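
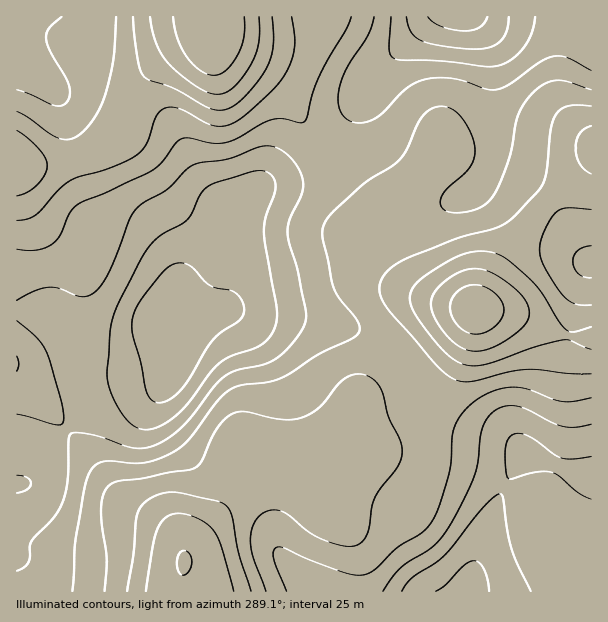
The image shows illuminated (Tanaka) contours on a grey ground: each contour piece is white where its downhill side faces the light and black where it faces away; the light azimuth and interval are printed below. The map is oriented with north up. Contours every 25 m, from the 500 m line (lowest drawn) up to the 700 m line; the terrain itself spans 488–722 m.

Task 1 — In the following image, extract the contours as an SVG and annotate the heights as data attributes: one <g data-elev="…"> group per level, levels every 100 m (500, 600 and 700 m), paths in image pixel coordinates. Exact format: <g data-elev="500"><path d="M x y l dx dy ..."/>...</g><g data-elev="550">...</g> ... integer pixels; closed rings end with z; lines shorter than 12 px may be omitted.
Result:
<g data-elev="500"><path d="M487 17l-3 6-4 4-7 3-8 1-12-1-12-4-7-3-6-6"/></g><g data-elev="600"><path d="M287 591l-13-31-1-8 3-5 8 1 24 11 34 13 11 3 9 0 12-5 22-22 23-13 7-6 11-17 11-33 3-17 1-27 3-10 10-15 15-12 17-8 16-3 15 2 33 12 12 0 18-3"/><path d="M17 371l2-8-2-7"/><path d="M591 278l-7-1-6-4-4-6-1-6 1-6 4-4 6-4 7-1"/><path d="M17 249l19 1 15-5 9-9 9-21 7-9 76-35 9-8 15-20 6-4 7-1 21 5 12 0 14-4 25-15 11-4 10-1 17 4 5-1 3-5 5-21 6-18 28-48 5-13"/><path d="M591 90l-22-8-12-2-12 4-11 8-9 10-7 12-8 42-15 36-5 8-7 6-18 6-10 1-8-2-5-4-2-6 5-10 20-18 8-11 2-13-4-15-10-17-11-9-6-2-7 1-6 2-6 5-6 8-12 27-7 10-8 7-21 13-11 8-28 26-9 14 0 12 10 48 6 11 19 23 2 6-2 6-7 6-34 16-36 23-14 4-27 3-10 5-14 12-28 39-8 6-10 7-14 6-12 3-12 0-25-2-6 1-6 4-7 10-5 18-8 49-3 48"/><path d="M62 17l-13 12-2 4-1 6 4 12 19 33 1 9-2 8-5 4-7 1-39-16"/></g><g data-elev="700"><path d="M181 575l4 0 3-2 4-9-2-9-5-4-5 1-3 8 1 9z"/><path d="M470 333l9 1 10-4 10-7 4-9 0-9-4-8-9-7-10-5-9 0-9 3-7 6-5 9 1 9 4 9 6 8z"/><path d="M173 17l4 21 9 18 14 14 7 4 6 1 6-1 6-3 13-17 6-16 0-21"/></g>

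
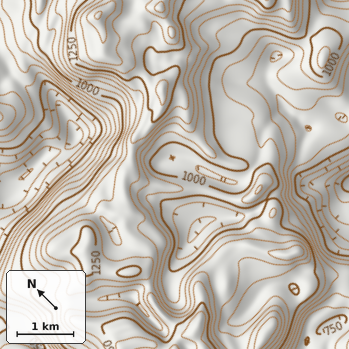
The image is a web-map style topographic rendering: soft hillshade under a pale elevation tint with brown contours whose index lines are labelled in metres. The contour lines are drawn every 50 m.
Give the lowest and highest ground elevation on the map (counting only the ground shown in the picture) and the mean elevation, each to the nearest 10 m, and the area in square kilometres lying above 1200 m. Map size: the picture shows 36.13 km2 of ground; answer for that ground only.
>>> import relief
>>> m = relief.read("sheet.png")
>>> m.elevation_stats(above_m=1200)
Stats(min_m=460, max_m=1460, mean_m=1010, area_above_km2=6.2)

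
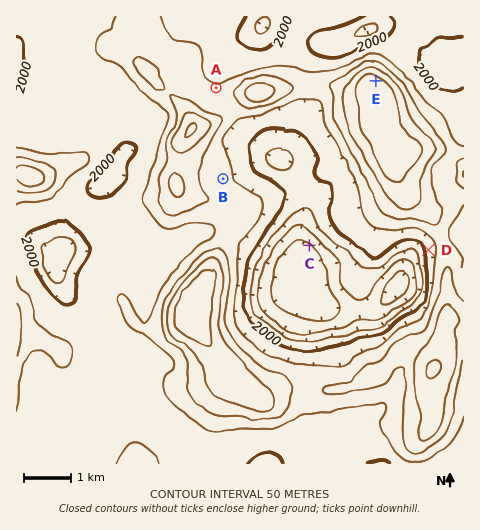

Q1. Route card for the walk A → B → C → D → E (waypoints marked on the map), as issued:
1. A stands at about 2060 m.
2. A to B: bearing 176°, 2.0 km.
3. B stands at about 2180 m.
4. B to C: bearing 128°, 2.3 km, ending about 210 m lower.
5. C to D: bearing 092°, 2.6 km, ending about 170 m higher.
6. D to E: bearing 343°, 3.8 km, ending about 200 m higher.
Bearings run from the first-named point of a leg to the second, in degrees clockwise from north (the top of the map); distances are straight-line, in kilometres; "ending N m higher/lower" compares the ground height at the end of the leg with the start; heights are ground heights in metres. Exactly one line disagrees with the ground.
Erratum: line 3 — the height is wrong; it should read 2060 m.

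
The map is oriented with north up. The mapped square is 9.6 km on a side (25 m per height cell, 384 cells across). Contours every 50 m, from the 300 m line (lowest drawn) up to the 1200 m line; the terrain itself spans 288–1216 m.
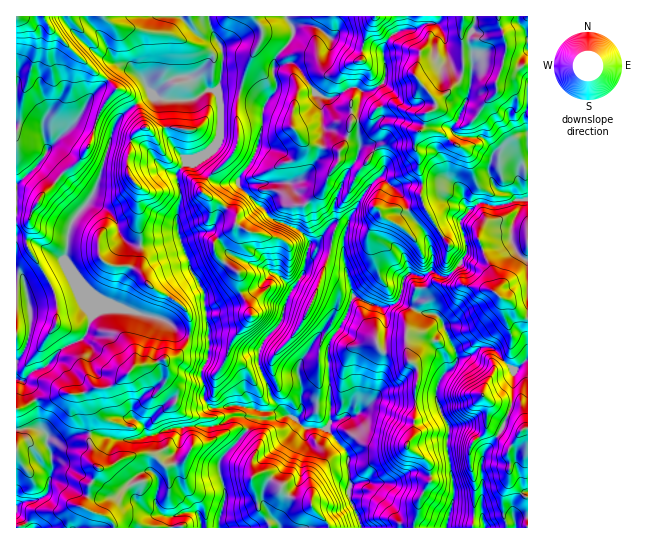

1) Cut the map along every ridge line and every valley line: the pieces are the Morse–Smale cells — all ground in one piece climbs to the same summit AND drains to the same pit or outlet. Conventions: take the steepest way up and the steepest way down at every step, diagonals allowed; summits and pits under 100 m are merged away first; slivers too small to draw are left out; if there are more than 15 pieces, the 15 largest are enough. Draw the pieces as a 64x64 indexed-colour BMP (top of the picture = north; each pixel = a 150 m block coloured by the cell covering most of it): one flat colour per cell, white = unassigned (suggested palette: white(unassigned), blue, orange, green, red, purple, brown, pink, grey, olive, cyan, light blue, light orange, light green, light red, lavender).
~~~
<image width="64" height="64" href="data:image/bmp;base64,Qk12CAAAAAAAAHYAAAAoAAAAQAAAAEAAAAABAAQAAAAAAAAIAAATCwAAEwsAABAAAAAAAAAA////ALR3HwAOf/8ALKAsACgn1gC9Z5QAS1aMAMJ34wB/f38AIr28AM++FwDox64AeLv/AIrfmACWmP8A1bDFALu7u7u7u3d3d3d3d3iIiIiIiIiIiImZmZnMzAAAD/8Au7u7u7u3d3d3d3d3d4iIiIiIiIiIiZmZmczMAAD//wC7u7u7t3d3d3d3d3d3iIiIiIiIiIiZmZmZzMzu4P//ALu7u7u3d3d3d3d3d3eIiIiIiIiIiJmZmZnMzM7g///wu7u7u7d3d3d3d3d3d4iIiIiIiIiImZmZmZzMzuD///+7u7u7t3d3d3d3d3d3iIiIiIiIiIiZmZmZnMzO4P///7u7u7u7d3d3d3d3d3eIiIiIiIiIiJmZmZmZzO7g////u7u7u7t3d3d3d3d3eIiIiIiIiIiImZmZmZnM7uD///+7u7u7u3d3d3d3d3d3iIiIiIiIiIiZmZmZnMzu4P///7u7u7u3d3d3d3d3d3eIiIiIiIiIiZmZmZnMzO7gD///u7u7u7d3d3d3d3d3d3iIiIiIiIiZmZmZnMzM7uAP//+7uwALt3Zmd3d3d3d3d4iIiIiIiJmZmZmZzMzu7gD//7uwAAAGZmZ3ZmZnd3d3eIiIiBEZmZmZmZnMzO7u4A//u7AAAAZmZmZmZmZmZnd3iIiBERGZmZmZmczM7u7gD/+7sAAABmZmZmZmZmZmZmeDMREREREZmZmZzM7u7uAA/92wAAAGZmZmZmZmZjMzMzMxERERERGZmZnMzu7u4AD/3WZgAAZmZmZmZmZjMzMzMxERERERERmZmczO7u4AAP/dZmZmZmZmZmZmZmMzMzMzERERERERGZmZzM7u7uAA/9ZmZmZmZmZmZmZmYzMzMzERERERERERmZnMzu7u4AD/3WZmZmZmZmZmZmZjMzMzMRERERERERGZmczM7u7uAP/d3WZmZmZmZmZmZmYzMzMREREREREREZmZzMzO7u7qr93d1mZmZmZmZmZmZjMzMxERERERERERmZzMzMDu7gCq3d3dZmZmZmZmZmZmMzMzMRERERERERGZnMzMwADgAKrd3d3dZmZmZmZmZmYzMzMxEREREREREZmczMwAAAAAqt3d3d3WZmZmZmZVVTMzMzMRERERERERmZmZnAAAAACq3d3d3dZmZmZmZVVVMzMzMzERERERERGZmZmaqqoACqrd3d3d1mZmZlVVVVUzMzMzMREREREREZmZmZqqqqAKqt3d3d3VVVVVVVVVVTMzMzMzERERERERmZmqqqqqqgqq3d3d3VVVVVVVVVVTMzMzMzMREREREREREaqqqqqqqqrSLd3dVVVVVVVVVVMzMzMzMxERERERERERGqqqqqqqqtIiLdVVVVVVVVVVUzMzMzMzMREREREREREaqqqqqqqqIiIiJVVVVVVVVVUzMzMzMzMzERERERERERqhqqqqqqoiIiIlVVVVVVVVVTMzMzMzMzMREREREREREREaqqqqqiIiIlVVVVVVVVVVMzMzMzMzMxERERERERERERGqqqqqIiIiVVVVVVVVVVMzMzMzMzMzEREREREREREREaqqqqoiIiJVVVVVVVVVUzMzMzMzMzMxERERERERERERqqqqqiIiIiVVVVVVVVUzMzMzMzMzMxERERERERERERGqqqqqIiIiJVVVVVVVVTMzMzMzMzMxEREREREREREREaqqqqoiIiIlVVVVVVVVMzMzMzMzERERERERERERERERqqqqqiIiIiJVVVVVVVUzMzMzMzERERERERERERERERGqqqqqIiIiIiVVVVVVVTMzMzMzEREREREREREREREREUSkSqoiIiIiJVVVVVVVMzMzMzERERERERERERERERERRERERCIiIiIiVVVVVVUzMzMzERERERERERERERERERREREREIiIiIiJVVVVVVTMzMzMRERERERERERFEREREREREREQiIiIiIiVVVVVVMzMzMxEREREREREREURERERERERERCIiIiIiJVVVVVVTMzMzMRERERERERERREREREREREREIiIiIiIlVVVVVVVTMzMzERERERERERREREREREREREQiIiIiIiJVVVVVVVVTMzMRERERERERRERERERERERERCIiIiIiIlVVVVVVVVMzMxERERERERREREREREREREREIiIiIiIiVVVVVVVVUzMzMREREREREUREREREREREREQiIiIiIiJVVVVVVVVTMzMxERERERERFERERERERERERCIiIiIiIiVVVVVVVVUzMzERERERERERREREREREREREIiIiIiIiIlVVVVVVVTMzMRERERERERFEREREREREREQiIiIiIiIiIlVQAFVTMzMxERERERERFERERERERERERCIiIiIiIiIiIAAAAlMzMzMREREREREUREREREREREREIiIiIiIiIiIiIAAiIzMzMxERERERERFEREREREREREQiIiIiIiIiIiIiIiIiMzMzEREREREREURERERERERERCIiIiIiIiIiIiIiIiIzMzMRERERERERREREREREREREIiIiIiIiIiIiIiIiIjMzMxERERERERFEREREREREREQiIiIiIiIiIiIiIiIiMzMzMREREREREURERERERERERCIiIiIiIiIiIiIiIiMzMzMzERERERERREREREREREREIiIiIiIiIiIiIiIiIzMzMzMxEREREREUREREREREREQiIiIiIiIiIiIiIiIzMzMzMzEREREREREURERERERERCIiIiIiIiIiIiIiIjMzMzMzERERERERERRERERERERE"/>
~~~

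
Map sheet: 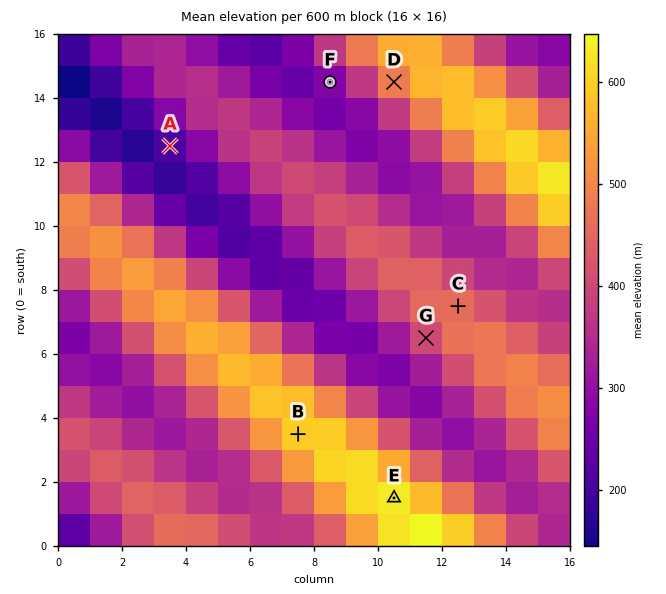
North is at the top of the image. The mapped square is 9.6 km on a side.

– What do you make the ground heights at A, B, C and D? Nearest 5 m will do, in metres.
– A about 205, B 600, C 465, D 490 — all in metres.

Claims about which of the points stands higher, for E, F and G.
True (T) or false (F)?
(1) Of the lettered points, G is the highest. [F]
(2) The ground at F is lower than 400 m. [T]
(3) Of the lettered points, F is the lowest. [T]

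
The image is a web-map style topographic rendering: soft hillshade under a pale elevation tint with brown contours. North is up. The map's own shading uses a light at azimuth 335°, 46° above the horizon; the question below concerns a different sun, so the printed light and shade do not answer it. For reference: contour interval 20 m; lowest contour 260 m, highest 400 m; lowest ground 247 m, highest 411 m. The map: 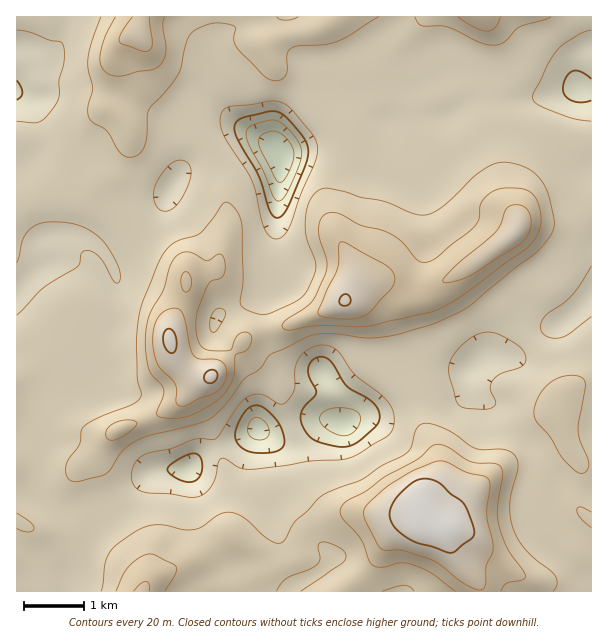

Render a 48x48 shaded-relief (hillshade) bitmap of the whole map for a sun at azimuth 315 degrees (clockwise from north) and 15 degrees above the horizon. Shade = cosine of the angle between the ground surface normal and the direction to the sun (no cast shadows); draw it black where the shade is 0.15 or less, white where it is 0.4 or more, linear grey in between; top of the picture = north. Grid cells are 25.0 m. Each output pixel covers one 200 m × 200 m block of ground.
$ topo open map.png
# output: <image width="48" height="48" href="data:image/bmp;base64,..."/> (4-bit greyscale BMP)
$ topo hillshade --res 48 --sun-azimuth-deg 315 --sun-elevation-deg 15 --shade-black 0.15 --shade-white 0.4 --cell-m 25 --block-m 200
<image width="48" height="48" href="data:image/bmp;base64,Qk32BAAAAAAAAHYAAAAoAAAAMAAAADAAAAABAAQAAAAAAIAEAAATCwAAEwsAABAAAAAAAAAAAAAAABEREQAiIiIAMzMzAERERABVVVUAZmZmAHd3dwCIiIgAmZmZAKqqqgC7u7sAzMzMAN3d3QDu7u4A////AGZmZ4qqhTRWZ3ZlZomYZERWZWZkNFVVZmZmZ4mql1RFZndmZmiZdURFZmVURWZmZmZmZ4mamHdlVmZnZmZ4l0M0VVVUVmd3ZmZmZnmZmHiHZmZnd2ZniGRERVRERWd3ZmZmZniZmHiIh2Z3d2ZmeHZVVVVDRWd3dmZmZmeImYiJmHZ3iHd3eId2ZmVDRWd3d2d3ZmZ3iIiJmYd3iIiImYh3Z3ZDNWd3d3d2ZmZniIiZmId3eImqu6mHZnZCJWd3d2Z3ZVVmeImqmHd3d4mavdyod3djJGd3dmZ3dlVEZ3iamIiIiIiJrN3bmHiGM2d3ZmZ4h2RDNER5mImZmYiZmrzduYipZWd2ZmZ4iHUyMzI2h3mqmZmrupq8uYiZh2d3ZnZ3iIYxIzIkVVeqh4ibzKmaqYeIh3d2Zmd3iJp0MzIjMiWJdmeJvLqZmId4h3d2ZWZ3eJu5dkIREQJXZEVWiqmIh3d4iId2VWZ3d4mqqoUgAAFFQzNFZ4h3dmd3iIh2VWZ3d3eIiahSAAJFVEVVVmd3Zmd3eIiHZWZnd3d4h3h2IANFVFZ3ZmZ2ZmeIiImYdnZmZmd4mGZ5cxNFQzZ3dmZmZVaIiIiIh3d3Zmd5qnVpp0NEMiRndmZmZUVnd4iId3d3dmd5u4RGqnREMhJFVVVWZURWZ3eIh3d3dmZ5zJU0ipdmQhEjMzNEVVRVZmZ4mId3dmZ5zaYzaJiJl0IREjMiI0RVZmZniYh3dmZ5vLcyRneKu7hTIjRDISNFZmZVZ4iHd2Z4q7hCNVZ4m92XVEVmUxEkVmZVVniIh3d4m7hTREVnec3IZVVndkIBRWZlVWeIh3d4irp1VEVmd6zJdmZomXUQE1ZmVVZ3d3d3ibuHdUVnd4qpd3dnmqhiACRmZVZ3d3d3eKuohkVniImYd3dniaqXMAJGZVVnd3d3d5qpl1VomZmHeHd3eJqqhAA1ZVVWZmZ3d4iJl1VYqqqYiId4iIiapzE1ZmVWZmZmZ4iIh2RIzKqYiId4mZiJmWNFZmZmZmZmZnmIh2Q33bmIiId3iZmZmXVGZ3d3d2ZmVWiYh2Q238mHd3d3eJmamYZWZ3d3d3dmVEeId2Q1z9l3d3d3d4mZmIdmZnd3d3dlVUV3d2VGrtl3d3d3d3iIiHdmZmZ3d3d1RVVndlRGjMl3Znd3d3eIh3dmZmZ3d3d2RWZmZUM1eZh3Znd3d3d3d3d2Znd3d2d2VWZmVDIkZ3d3Zmd3d3d3d3d3d4iIiHZ2VWZmVCESV3d3ZmZ2Z3d3d3d4iJmZiId2VFZmVEMjVnd3ZmZmZmd3d3d3iYiIiIdmVEVmZVVEVmZmZmZmdmZ3ZmVWd3d4iIZVVERWZmZlVmZmZmZmZ3ZmZlREVmd4iZdVRDRWZmZlVWZmZmZmZmZmZmVEVnd3iahVQzRWZ3dlRVZmZmZmZmZmZmVEVmZnibp2UzRWZ3d2VVRFZnZlZmZURWVURVZmebyoVEVWZ3iHd2VDRWdmVVVDNFVURFVWeKy5ZEVmZneIiIdURFZ2VVUyNERFVA=="/>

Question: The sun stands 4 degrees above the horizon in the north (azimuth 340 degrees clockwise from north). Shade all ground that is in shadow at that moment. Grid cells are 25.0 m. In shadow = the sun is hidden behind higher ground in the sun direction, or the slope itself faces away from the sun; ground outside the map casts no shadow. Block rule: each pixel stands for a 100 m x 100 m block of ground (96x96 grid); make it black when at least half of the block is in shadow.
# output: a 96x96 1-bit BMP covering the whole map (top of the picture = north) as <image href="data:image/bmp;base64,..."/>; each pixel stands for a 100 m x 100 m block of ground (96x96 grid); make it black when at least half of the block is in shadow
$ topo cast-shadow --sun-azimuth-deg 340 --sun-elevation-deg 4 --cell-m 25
<image width="96" height="96" href="data:image/bmp;base64,Qk2+BAAAAAAAAD4AAAAoAAAAYAAAAGAAAAABAAEAAAAAAIAEAAATCwAAEwsAAAIAAAAAAAAA////AAAAAAAAAAAAAAAAAAAAAAAAAAAAAAAAAAgAAAAAAAAAAAAAAfwAAAAAAAAAAAAAA/4AAAAAAAAAAAAAA/wAAAAAAAAAAAAAB/wAAAAAAAAAAAAAA/wAAAAAAAAAAAAAA/AAAAAAAAAAAAAAAAAAAAAAAAAAAAAAAAAAAAAAAAAAAAAAAAAAAAAAAAAAAAAAAAAAAAAAAAAAAAAAAAAAAAAAAAAAAAAAAAAAAAAAAAAAAAAAAAAAAAAAAAAAAAAAAAAAAAAAAAAAAAAAAAAAAAAAAAAAAAAAAAAAAAAAAAAAAAAAAAAAAAAAAAAAAAAAAAAAAAAAAB8+AAAAAAAAAAAAAD//AAAAAAAAAAAAAH//gAAAAAAAAAAAAP//ngAAAAAAAAAAAP///wAAAAAAAAAAAP///wAAAAAAAAAAAD///4AAAAAAAAAAAAf//8AAAAAAAAAAAAD//8AAAAAAAAAAAAA//8AAAAAAAAAAAAAf/8A8AAAAAAAAAAAH/8B4AAAAAAAAAAAD/4AAAAAAAAAAAAAB/wAAAAAAAAAAAAAA/AAAAAAAAAAAAAAAPAB8AAAAAAAAAAAACAD+AAAAAAAAAAAAAAH/AAAAAAAAAAAAAAH/8AAAAAAAAAAAAAP/+AAAAAAAAAAAAAf//AAAAAAAAAAAAAf//gAAAAAAAAAAAAf///8AAAAAAAAAAAP////AAAAAAAAAAAH////wAAAAAAAAAAA////8AAAAAAAAAAAH8P//AAAAAAAAAAAAAA//gAAAAAAAAAAAAAP/4AAAAAAAAAAAAAD/+AAAAAAAAAAAAAB//gAAAAAAAAAAAAA//gAAAAAAAAAAAAAf/wAAAAAAAAAAAAAH/wAAAAAAAAAAAAAD/wAAAAAAAAAAAAAB/4AAAAAAAAAAAAAA/4AAAAAAAAAAAAAAP4AAAAAAAAAAAAAAHwAAAAAAAAAAAAAADwAAAAAAAAAAAAAAAwAAAAAAAAAAAAAAAAAAAAAAAAAAAAAAAAAAAAAAAAAAAAAAAAAAAAAAAAAAAAAAAAAAAAAAAAAAAAAAAAAAAAAAAAAAAAAAAAAAAAAAAAAAAAAAAAAAAAAAAAAAAAAAAAAAAAAAAAAAAAAAAAAAAAAAAAAAAAAAAAAAAAAAAAAAAAAAAAAAAAAAADgAAAAAAAAAAAAAAHwAAAAAAAAAAAAAAfwAAAAAAAAAAAAAAfwAAAAAAAAAAAAAA/wAAAAAAAAAAAAAB/wAAAAAAAAAAAAAD/gAAAAAAAAAAAAAD/gAAAAAAAAAAAAAD/gAAAAAAAAAAAAAAfAAAAAAAAAAAAAAAAAAAAAAAAAAAAAAAAAAAAAAAAAAAAAAAAAAAAAAAAAAAAAAAAAAAAAAAAAAAAAAAAAAAAAAAAAAAAAAAAAAAAAAAAAAAAAAAAAAAAAAAAAAAAAAAAAAAAAAAAAAAAAAAAAAAAADgAAAAAAAAAAAAAAHgAAAAAAAAAAAAAAPgAAAAAAAAAAAAAAfAAAAAAAAAAAAAAAfAAAAAAAAAAAAAAAAAAA="/>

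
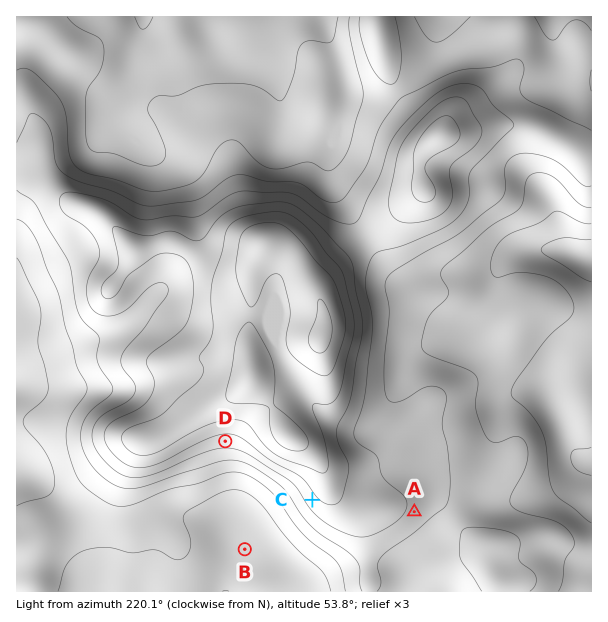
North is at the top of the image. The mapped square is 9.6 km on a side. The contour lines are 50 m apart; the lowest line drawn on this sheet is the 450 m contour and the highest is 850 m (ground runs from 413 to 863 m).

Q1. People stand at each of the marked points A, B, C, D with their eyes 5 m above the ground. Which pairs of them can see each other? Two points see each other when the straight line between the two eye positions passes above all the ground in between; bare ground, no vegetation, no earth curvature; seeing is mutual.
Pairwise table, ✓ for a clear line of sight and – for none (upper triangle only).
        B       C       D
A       –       –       –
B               ✓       ✓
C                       ✓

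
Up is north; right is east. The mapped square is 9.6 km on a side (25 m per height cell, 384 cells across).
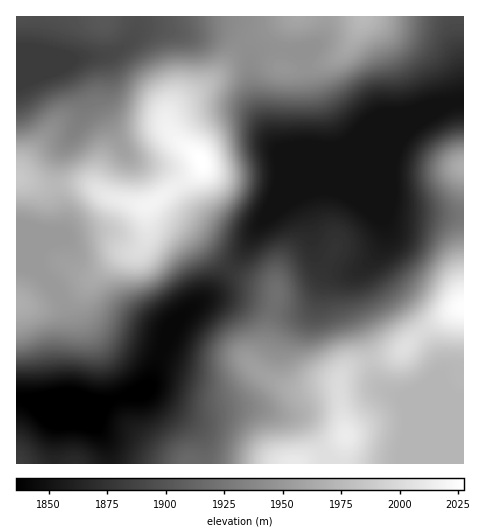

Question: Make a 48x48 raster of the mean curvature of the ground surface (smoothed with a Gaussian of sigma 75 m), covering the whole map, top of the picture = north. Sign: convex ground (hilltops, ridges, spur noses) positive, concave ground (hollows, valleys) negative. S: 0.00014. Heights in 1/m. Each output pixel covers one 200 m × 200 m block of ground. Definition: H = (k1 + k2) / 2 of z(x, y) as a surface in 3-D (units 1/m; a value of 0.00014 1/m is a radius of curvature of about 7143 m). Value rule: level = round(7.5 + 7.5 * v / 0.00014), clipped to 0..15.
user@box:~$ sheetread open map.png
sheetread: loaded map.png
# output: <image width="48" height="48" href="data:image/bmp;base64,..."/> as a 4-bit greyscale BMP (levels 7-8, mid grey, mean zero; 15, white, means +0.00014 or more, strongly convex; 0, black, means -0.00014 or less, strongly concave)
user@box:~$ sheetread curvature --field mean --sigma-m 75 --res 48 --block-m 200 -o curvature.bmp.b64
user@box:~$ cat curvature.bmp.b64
<image width="48" height="48" href="data:image/bmp;base64,Qk32BAAAAAAAAHYAAAAoAAAAMAAAADAAAAABAAQAAAAAAIAEAAATCwAAEwsAABAAAAAAAAAAAAAAABEREQAiIiIAMzMzAERERABVVVUAZmZmAHd3dwCIiIgAmZmZAKqqqgC7u7sAzMzMAN3d3QDu7u4A////ANyprf64eKqrztplaL7+7cp2aIZVV3d3d9uHi9t1VoiazclUV77/7duHm7hlVnd3d9plaJdDRnd4qqdUVpzcqamZztp2Vnd3d8lBEzIjeZh3iHZVVniGQ0V63tqXZXd3d7cTZmdknKhndmdmZWZCEhE53KmYdnd3d4RHd3d0ioVWZ3iHZlQyRUI4y4eIdnd3d1V3d3d1RUIkV4qodlRFiXRZymVmZnd3dyIiNDIjM1UiRoqpdmZ5qod62mRFVWd3dzNDEANmVDQyRniId4m7qZms22M0VVV3eVZ2UzaZh2Q0VmZ4ir3Kh5vN7IVGeGVGeYiHZVi8qGVVVVeave2nVovN/rdovJZEVrl3eJrNuGVVVFi87/uGZ3it/9qb78dDRep2ibzduGVVQ1i9/+qIiGVq7sqs/+lUVeuHirzMuGREU0aL3sqpmFI2iYms7+pmeMuZmru8qFMzVERoqpmpdTESM0aKzuypq7u6qqq7l0ISNDM1d2iZZTIjMzRWeszd3by6iJqpdkIQEiIiRFeal1RWdmVUNXrf/suXZ4qoZVQhABEBI1es23VXh2ZlMzau/rl1Vpu5Znh0EAABNXi+/GRGZERmZDR8/pdVZ5qpeL7qUhEkaJrP+1NGUyNFd2aM/1VniIiJrP/+hDRGeHnP+kNnZUMzVned/nd4mWRq3///lmd2ZUau6UR5h2VDNER87nd4mFNr7d/+p4mXQhON2VR5qYdUIRJq3Xd3ZUSLuIvtuau4UgFZuWV5qphlMQJpu3d3ZDWIZGrMuqvJUQA2iYd5u6hlQyRomWVEQzRlM3q6mqqpUAATaJiKu5ZVVEVniDRoYyNnVpy5h3eJcgAUR4iaqWRWRVVneFeagya9zN3cl1V6txAGVGeIhkZ3REVWeJmqdGz//+3e2nec/WEDdlVmVXd3M0VnisupeL/+y5it7Lzf/7QBd3dmd3d3MkeZvNypmt/6dUNYma7//+YhZ3d3d3d3M2re/8uXZ63JUQAkVY3//7UhZ4eId3d3M2v//9uEIlnKUAA1Zp7/+1ERZ3d3d3d3Qmrv/9yUECe7UAN5q9//5gABZ3d3d3d3YUi+/6u4QRWqUTnN3M3/1QABMzM0Vnd3cyVp30jMlCSJU339ypm9tgACRDNWZFd3diEjahW+2ERnVI79uXeJhSATVUVodTR3d2IBNhSd63ZmQ33+yod2UyE1d2eZdUI1VndSNSN73KmGMm3+25mGQiNXiImpdkMjRDNVRCNXmqu4Mn3+3Lu5ZEV5qqqphkIkZ2REVVMkVnvJQ43u7czut1erzLu6l0IleHZmZXdSEUinRIvM7svv2Gi97czNynRXiYeIdXd3YyRUI1eKzJityFery5m9/7iJmHeJdXd3djMzIjRWd1NZqGaIh2aK7+qJqXeJdWZVRFVVQyI0QhAmmHd2ZWVGrdmJu4d3ZVVXiImahUREMRE2iIh3d2VDasqb24dmZ5mZmZqrqGZmVERoiIh4mqhlady82odmeLqpmYmamHd4h3eJmHd4rMuXad3dyod2iQ=="/>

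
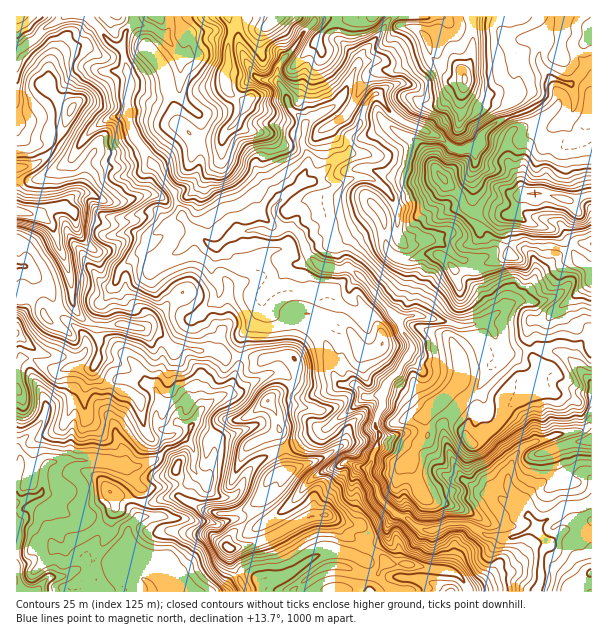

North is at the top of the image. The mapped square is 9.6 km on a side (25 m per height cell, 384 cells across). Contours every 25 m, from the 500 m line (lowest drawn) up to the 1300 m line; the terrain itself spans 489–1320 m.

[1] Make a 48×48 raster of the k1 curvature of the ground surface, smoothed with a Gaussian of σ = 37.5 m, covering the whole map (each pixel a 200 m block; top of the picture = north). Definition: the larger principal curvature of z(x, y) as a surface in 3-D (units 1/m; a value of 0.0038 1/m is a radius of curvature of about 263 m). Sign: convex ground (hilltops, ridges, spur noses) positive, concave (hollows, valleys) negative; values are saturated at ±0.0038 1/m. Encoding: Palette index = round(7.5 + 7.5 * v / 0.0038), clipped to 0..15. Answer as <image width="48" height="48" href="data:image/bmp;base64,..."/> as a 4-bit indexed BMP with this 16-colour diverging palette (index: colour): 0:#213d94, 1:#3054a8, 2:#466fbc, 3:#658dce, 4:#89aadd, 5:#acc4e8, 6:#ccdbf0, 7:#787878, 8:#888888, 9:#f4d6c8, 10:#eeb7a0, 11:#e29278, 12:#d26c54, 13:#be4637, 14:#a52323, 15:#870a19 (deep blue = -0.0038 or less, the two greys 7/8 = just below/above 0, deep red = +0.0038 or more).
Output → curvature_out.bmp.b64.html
<image width="48" height="48" href="data:image/bmp;base64,Qk32BAAAAAAAAHYAAAAoAAAAMAAAADAAAAABAAQAAAAAAIAEAAATCwAAEwsAABAAAAAAAAAAlD0hAKhUMAC8b0YAzo1lAN2qiQDoxKwA8NvMAHh4eACIiIgAyNb0AKC37gB4kuIAVGzSADdGvgAjI6UAGQqHAJqrupqYmJh4aeuJvYiZmLzLun/KmHiLqL+JiKh4iIeJm9d4iNuJu7eJvPx6mqiJipvJmJd4iHh4voeIiIrLht7/3LpoyKiombuZh4l4iGd2r/2piHd4mtq5eru5qpl4mIuYmoqYq7ze/orup3eKm7+3eOqJd5mJiJqIh5mYqrqamul57pi7vZ+oiJqtupi6iKqYh2q5eHiO/9uYee/quqiNu8/oiImIqpmZiKqr7937l467iLmn2I29zdl3iXmXiMqJh425Z5yHjonayLup6p+smst3mImpqauJiMuIrM2YfNjLyoys6c2bmIqIiJiJmIuImph3iJ+MiPibz/x7mLyqi52JeLiIh4mIiHiYqb3Mh+qIqK/76Lu6m43JeN/ZiJupm4yYr7mch77JyHa/7pmruI7dh4eu/6i9rLl42ZyKqJmc2XeOuL2ZucyM2ZmYeLp6y6h46Lio3/58p4ua+87LqJqHu6uZm9p3u4eI6KinmGvtm938r4qYyoipiqqrzdl5mom8uZmIl3fOqYd9q4qZjKiJmJmqudebeLqIh6iIqZmarKiJj4rKd7mImZiJuNnMzOeaiaqmfJuofZeKu6nLh6qHeYmaituXl9uXe5ubrLvMvpiIqqp5p6mId5qIi7iXurlnjMvcqomau5iIudzHqLiIiKiIi4mb+LqK2rd4m3d3iYeKp+mMzcqoeMiXmXrbj/7/zIZnq7h3eImaiejdmZiImbuol7u53Veou7eImZh4iamJjai4icqYebnLiNmY+HmLp7qaiod4iIiYyouod8yId4mKyZiH+aiMdoq5ipiIiIq6yJmYiOt5d5i5jJh4+ZyMZ4ipioiIibmceImYiOvKhdeqjJd796uJh4iYiIiIioiomJ3srbib7+maupePqf7YiIiJeZiaq5u6mdx6y6uYrIl5qHaPn3ariJiImImZuamJiMiIeJnJqHibd3n8vou7qImJiYmLiZh4iMm5uWmpue/Zuv/K7XiImaeZiIi5yYiImcibnLyazZiI7Km928//yvy7h4eom4iJnLiIqZqYipq+25d3v8iZzajMmJeIiamKy4iZm9qK293bnKeHipiJe5yru5l4mImpmbqqvbebiqeWie+oeZm7h3rJzKiYiImbzJh57dx6qriniIjqibqpiIm4rJeJq4qIh3d623uKuaaHeHiNmMuHiZiprImcudmpuYi+m9qJyIiJeHiax56nmqq4n73ciK24m67Ief16vqiImIh46IiYqZqGeembyYnOiemZmc3JiryYiZh53Ly4qZmIeay6fJiMyrq+3LuL3Zi6iqmbrbmImLipnM38e6mX933qip2ZmLubipu6mIqneMiarJqYqqmYvZl4e66niJmZipm6h3iXiriHrbj6/KqYjM25qq2XeJiKmZm6ma25rJd2b5n8j5upeXiIuKq4iJipmJiqmsiKyoqJj4nIufupidh5qInXiImKiambyqm5uYt4jZrauL+Jup2dqInXeHeJiauomoq5mqmbrYitzarKrqzrmYnHiZmJiA=="/>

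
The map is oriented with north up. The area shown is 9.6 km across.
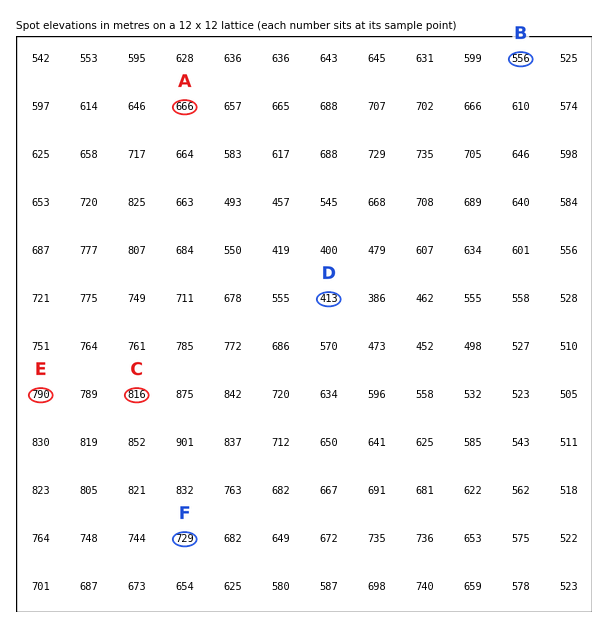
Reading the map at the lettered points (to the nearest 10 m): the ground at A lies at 670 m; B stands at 560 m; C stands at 820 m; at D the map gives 410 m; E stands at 790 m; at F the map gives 730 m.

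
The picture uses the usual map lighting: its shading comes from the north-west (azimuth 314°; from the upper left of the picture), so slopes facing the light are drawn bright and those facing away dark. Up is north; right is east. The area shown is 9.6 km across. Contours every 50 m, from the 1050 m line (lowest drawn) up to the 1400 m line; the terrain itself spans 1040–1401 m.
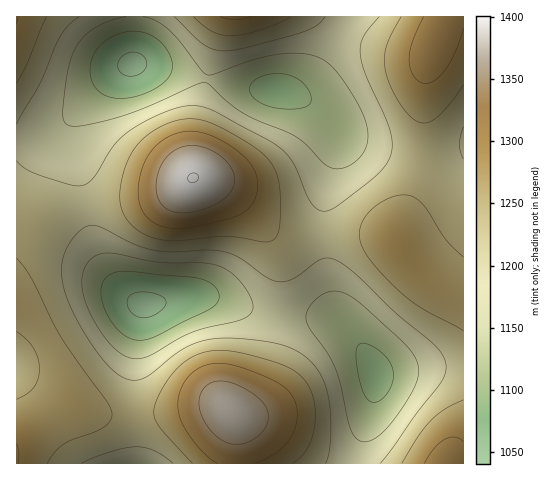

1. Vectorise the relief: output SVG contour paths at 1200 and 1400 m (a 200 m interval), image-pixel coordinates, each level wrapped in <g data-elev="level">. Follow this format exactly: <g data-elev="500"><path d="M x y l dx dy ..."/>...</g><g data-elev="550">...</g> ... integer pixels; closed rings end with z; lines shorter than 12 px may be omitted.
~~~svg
<g data-elev="1200"><path d="M81 463l31-12 25-4 17 4 19 12"/><path d="M326 463l4-14 1-21-1-22-4-18-5-13-8-11-11-10-11-6-14-4-21-4-24-2-18 1-15 3-14 6-34 26-11 5-7 1-7-1-14-9-14-16-15-24-12-22-7-20-3-15 2-14 5-13 8-12 9-7 10-2 9 4 30 15 19 6 16 2 39-2 16 2 14 5 27 19 13 6 7 0 8-3 23-17 7-4 11 1 13 8 50 47 37 30 8 10 4 9 0 9-5 11-24 30-37 50"/><path d="M463 159l-3-14 3-18"/><path d="M17 124l24-42 19-46 9-11 10-8"/><path d="M174 17l29 27 11 5 10 2 21-3 57-16 14-6 9-9"/><path d="M379 17l-15 19-3 9-1 9 6 21 23 54 3 12-1 12-5 12-9 10-35 27-13 8-9 1-8-7-6-10-12-30-14-16-12-8-51-27-18-7-13 0-15 4-21 9-19 11-18 16-21 33-9 6-13 0-32-10-13-7-8-7"/></g><g data-elev="1400"><path d="M190 182l4 1 3-3 2-2-2-4-4-1-4 2-1 4z"/></g>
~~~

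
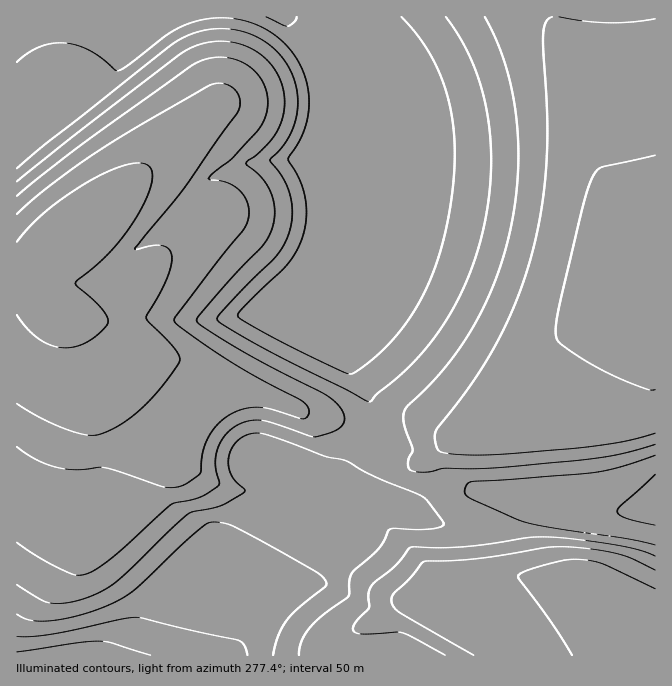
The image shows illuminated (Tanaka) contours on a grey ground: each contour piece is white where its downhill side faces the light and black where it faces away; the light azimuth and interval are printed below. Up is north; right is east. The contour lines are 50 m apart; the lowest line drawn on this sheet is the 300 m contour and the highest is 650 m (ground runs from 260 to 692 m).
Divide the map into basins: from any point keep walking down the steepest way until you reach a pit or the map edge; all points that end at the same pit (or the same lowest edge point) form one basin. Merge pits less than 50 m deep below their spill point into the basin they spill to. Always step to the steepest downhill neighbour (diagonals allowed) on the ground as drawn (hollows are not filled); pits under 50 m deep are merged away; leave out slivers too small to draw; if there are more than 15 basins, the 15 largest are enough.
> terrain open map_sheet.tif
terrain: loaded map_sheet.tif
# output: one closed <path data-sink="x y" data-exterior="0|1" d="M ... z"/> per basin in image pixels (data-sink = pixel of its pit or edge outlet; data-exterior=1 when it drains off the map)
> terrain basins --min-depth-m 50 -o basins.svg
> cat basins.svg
<path data-sink="275 17" data-exterior="1" d="M555 16l-538 0-1 254 8 1 10-3 14-10-5 10 0 15 5 8 86 50 98 48 33 7 20 7 19 10 8 0 30 8 55 27 21 13 6 0 18-15 6-3 19-4 27-16 44-45 43-56 26-28 18-13 31-13 0-16-7-4-18-18-15-28-8-27-12-57-17-46-21-44z"/><path data-sink="77 655" data-exterior="1" d="M48 258l-14 10-18 4 1 384 639-1 0-47-59-32-18-7-55 9-20 0-3-3-7-43-3-8-9-8-22-10-11-14-8-24 2-15 4-9-10 5-13 12-6 0-21-13-55-27-30-8-8 0-19-10-27-9-16-1-28-12-80-40-86-50-5-8 0-15z"/><path data-sink="655 505" data-exterior="1" d="M655 269l-13 4-17 8-18 13-26 28-43 56-31 33-30 23-10 5-15 4-8 5-3 20 8 24 11 14 22 10 9 8 3 8 5 38 5 8 20 0 55-9 11 4 42 23 24 11z"/>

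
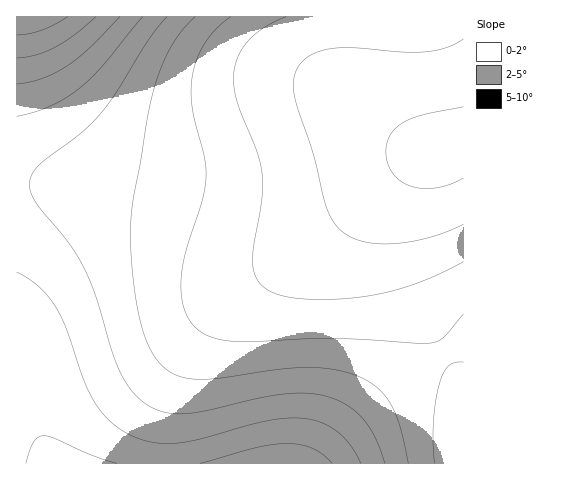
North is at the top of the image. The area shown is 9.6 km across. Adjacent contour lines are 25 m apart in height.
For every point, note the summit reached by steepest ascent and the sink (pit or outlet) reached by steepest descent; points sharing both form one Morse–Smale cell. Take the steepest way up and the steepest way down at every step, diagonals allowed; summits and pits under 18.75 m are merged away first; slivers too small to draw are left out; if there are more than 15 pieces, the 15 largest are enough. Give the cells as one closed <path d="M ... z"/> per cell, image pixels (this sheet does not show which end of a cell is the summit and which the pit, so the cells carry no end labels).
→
<path d="M433 154l-19 6-12 6-67 50-16 8-28 7-19 0-21-4-77-24-40-10-54-7-63-2-1 279 300 1 35-39 24-23 36-29 33-20-31-70-7-25-4-23 1-27 6-22 9-19z"/><path d="M463 16l-446 0-1 167 64 3 54 7 40 10 77 24 21 4 19 0 28-7 16-8 67-50 12-6 19-6-15 13-9 19-6 22-1 27 4 23 7 25 11 29 22 40 18-10z"/><path d="M445 352l-34 21-36 29-24 23-34 38 146 1 1-76z"/><path d="M463 343l-18 10 18 34z"/>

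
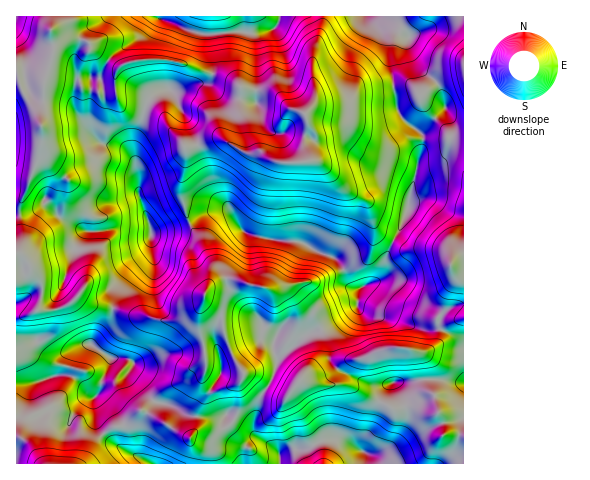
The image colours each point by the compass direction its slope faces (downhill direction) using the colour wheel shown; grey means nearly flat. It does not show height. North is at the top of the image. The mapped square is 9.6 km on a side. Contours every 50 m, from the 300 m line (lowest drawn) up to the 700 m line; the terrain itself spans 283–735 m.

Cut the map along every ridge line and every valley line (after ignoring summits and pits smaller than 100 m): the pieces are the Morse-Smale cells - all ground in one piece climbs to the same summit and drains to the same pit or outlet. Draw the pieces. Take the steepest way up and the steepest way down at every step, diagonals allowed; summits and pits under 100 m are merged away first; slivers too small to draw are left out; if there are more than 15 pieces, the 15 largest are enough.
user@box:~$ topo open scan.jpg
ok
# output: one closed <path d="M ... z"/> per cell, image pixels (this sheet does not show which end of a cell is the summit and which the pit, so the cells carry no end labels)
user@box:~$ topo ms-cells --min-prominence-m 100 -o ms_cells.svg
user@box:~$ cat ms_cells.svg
<path d="M52 31l1 22-9 29 0 16-4 23-3-11-12-14-7-19-2-1 1 241 12-2 7-5 19 0 7-2 11-6 5-7 12 9 23 4 7-23 7-10 24-22 0-19 39-11-9-31 0-11 5-26 0-8 7 0 20-9 8 0 24 14 15 0 7 6 10 4 11 1 18-3-2-10 0-12 4-8-2-13-2-4-14-5-14-15-5-2-25-1-22-13-53-17-25-1-29 7-21-15-6-1-2-8-11-4-16 0z"/><path d="M376 16l-53 1-1 11-10 31 3 42-10 12 3 7 0 10-4 8 2 23-18 2-11-1-10-4-7-6-15 0-24-14-8 0-20 9-8 0 1 8-5 26 0 11 8 30 17-9 19-3 8 6 8 13 8 5 24 6 28 2 15 10 18 6 10 12 3 14 8 5 21-7 8-5 2-5 0-15 22-47 1-13 14-54-2-10 24-24 0-4-8-22-23-22-6-14 1-9-10-10z"/><path d="M189 224l-38 10 0 19-24 22-7 10-7 23 23 8 10 0 14 4 14 0 9-3 19-12-3 7 0 16 5 16 1 17-11 6-9 13-20 9-10 11 4 3 10 1 18 11 9 1 2-9 7-12-3-9 0-7 2 7 5 6 7 0 20-7 5-4 3-7 11 1 12 11 6-8 4-20 24-20 19-8 0-3-6-13-27-25-15 1-40-12-10 0-8 4-6 6 4-25z"/><path d="M322 16l-269 0-2 15 10 7 16 0 11 4 2 8 6 1 21 15 29-7 18 0 17 4 27 10 16 4 22 13 25 1 19 17 15 6 10-13-3-42 11-35z"/><path d="M446 109l-25 24 2 10-14 54-1 13-22 47 0 15-5 8-19 7-4 7 0 14 3 3 14 5 21 2 28 12 17 0 8-7 15-5 0-40-8-3-5-8 0-4 5-5 8-2 0-120-10-4z"/><path d="M78 295l-5 7-11 6-7 2-19 0-7 5-13 3 0 65 15 1 24-9 15 0 5 3 19 19 1 22 5 11 5 2 8-5 16-4 11-13 10 4 4-12-24-25-1-6 5-8-2-2-8-3-14 0-19-14 18-19 4-16-23-5z"/><path d="M381 402l-8 24-9 14-2 11-16-10-16-3-25 11-10 0-16 5-6-8-17-10-10-10-10-6-14 9-14-2-8 1-8 6-2 6 6 6 10 3 5 4 2 11 251-1 0-26-6-3-13 1-2-14-5-8-4 1-16-8-12 0-13 3z"/><path d="M225 210l-19 3-16 10 22 40-3 24 13-9 10 0 40 12 15-1 27 25 7 15 18-9 18-13 2-17-12-6-3-14-10-12-18-6-15-10-28-2-24-6-8-5-8-13z"/><path d="M301 380l-13 15-7-1-11-7-4 2-8 15-4 29 19 13 6 8 16-5 10 0 25-11 16 3 15 9 3-10 9-14 7-23-32-18-28 0z"/><path d="M200 306l-26 14-14 0-14-4-10 0-23-7-4 16-18 19 19 14 14 0 8 3 2 2-5 8 1 6 24 24 11-12 20-9 9-13 11-6-1-17-5-16z"/><path d="M70 375l-15 0-19 7-20 2 0 53 4 0 11 9 11 18 40 0 22-31-9-14-1-22-16-17z"/><path d="M442 330l-2 11-15 11-30-5-20 6-8 5-19 2-5 2-18 22-6 0 29 1 33 17 6-16 5-4 54-2 17 4 1-42-4-4z"/><path d="M463 16l-87 1 23 11 10 10-1 9 4 9 4 8 21 19 17 49 4 3 6-1z"/><path d="M357 305l-11 11-24 13 2 7 0 18-19 18-4 7 1 2 23 3 18-22 5-2 19-2 8-5 20-6 30 5 15-11 2-11-3-1-15 1-28-12-27-3-8-4z"/><path d="M143 410l-3 0-11 13-16 4-9 6 14 13 34 18 60-1 0-7-4-6-12-4-4-2-3-7z"/>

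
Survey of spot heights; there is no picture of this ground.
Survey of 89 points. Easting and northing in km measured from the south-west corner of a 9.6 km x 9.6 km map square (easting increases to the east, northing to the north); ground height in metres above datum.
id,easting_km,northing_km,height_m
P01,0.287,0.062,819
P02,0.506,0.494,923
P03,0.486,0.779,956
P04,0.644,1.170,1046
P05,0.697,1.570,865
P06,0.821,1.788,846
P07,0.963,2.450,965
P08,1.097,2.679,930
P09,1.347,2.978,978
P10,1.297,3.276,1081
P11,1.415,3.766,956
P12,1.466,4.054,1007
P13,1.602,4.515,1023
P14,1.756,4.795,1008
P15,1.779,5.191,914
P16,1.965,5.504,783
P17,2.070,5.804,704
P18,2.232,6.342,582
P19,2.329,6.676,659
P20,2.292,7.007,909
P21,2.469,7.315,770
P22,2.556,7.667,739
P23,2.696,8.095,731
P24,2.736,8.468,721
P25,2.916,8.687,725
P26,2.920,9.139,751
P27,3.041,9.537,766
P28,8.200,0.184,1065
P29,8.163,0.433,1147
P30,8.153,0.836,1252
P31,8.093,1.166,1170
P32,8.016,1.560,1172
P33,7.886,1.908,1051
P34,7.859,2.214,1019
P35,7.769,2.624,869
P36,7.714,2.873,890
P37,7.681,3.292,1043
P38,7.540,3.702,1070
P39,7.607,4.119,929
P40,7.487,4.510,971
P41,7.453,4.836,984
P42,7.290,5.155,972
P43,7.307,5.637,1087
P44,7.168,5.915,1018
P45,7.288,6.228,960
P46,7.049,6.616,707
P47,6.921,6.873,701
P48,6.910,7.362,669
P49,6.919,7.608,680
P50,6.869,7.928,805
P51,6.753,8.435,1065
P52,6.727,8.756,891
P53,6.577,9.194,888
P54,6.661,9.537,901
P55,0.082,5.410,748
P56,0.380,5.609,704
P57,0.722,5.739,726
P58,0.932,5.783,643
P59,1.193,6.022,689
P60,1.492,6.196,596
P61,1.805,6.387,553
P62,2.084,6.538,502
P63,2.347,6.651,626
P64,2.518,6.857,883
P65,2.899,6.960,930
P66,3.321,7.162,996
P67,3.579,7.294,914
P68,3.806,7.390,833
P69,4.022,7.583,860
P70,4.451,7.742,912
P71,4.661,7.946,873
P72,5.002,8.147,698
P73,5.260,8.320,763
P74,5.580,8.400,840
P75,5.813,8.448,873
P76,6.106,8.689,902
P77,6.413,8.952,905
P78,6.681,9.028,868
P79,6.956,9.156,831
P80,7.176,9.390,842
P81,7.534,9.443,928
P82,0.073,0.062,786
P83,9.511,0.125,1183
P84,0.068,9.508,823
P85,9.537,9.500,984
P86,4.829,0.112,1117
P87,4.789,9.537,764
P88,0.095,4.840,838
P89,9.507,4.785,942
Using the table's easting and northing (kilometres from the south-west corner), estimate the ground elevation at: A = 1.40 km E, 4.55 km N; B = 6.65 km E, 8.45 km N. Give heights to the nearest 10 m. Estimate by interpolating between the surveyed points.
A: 1000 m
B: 1060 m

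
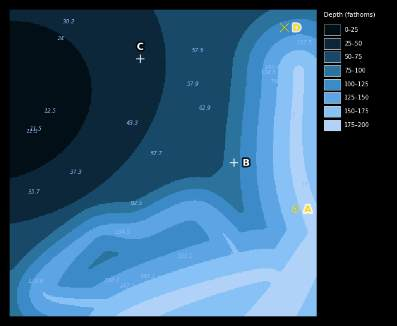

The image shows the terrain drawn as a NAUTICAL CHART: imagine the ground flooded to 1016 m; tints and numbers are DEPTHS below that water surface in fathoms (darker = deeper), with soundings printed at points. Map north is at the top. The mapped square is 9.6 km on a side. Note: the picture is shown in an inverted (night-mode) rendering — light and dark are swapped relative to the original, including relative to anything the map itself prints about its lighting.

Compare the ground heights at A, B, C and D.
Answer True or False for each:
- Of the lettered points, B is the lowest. False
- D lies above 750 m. True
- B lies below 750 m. False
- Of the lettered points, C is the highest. True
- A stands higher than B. False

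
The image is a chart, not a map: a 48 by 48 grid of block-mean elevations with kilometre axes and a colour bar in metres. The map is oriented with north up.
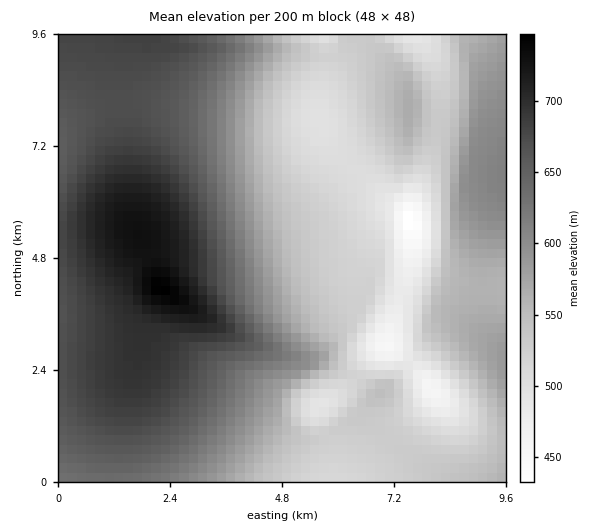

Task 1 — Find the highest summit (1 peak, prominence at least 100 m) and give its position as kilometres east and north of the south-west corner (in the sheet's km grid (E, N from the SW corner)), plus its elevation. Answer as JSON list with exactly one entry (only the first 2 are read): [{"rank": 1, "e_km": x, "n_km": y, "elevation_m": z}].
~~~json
[{"rank": 1, "e_km": 2.21, "n_km": 4.14, "elevation_m": 750}]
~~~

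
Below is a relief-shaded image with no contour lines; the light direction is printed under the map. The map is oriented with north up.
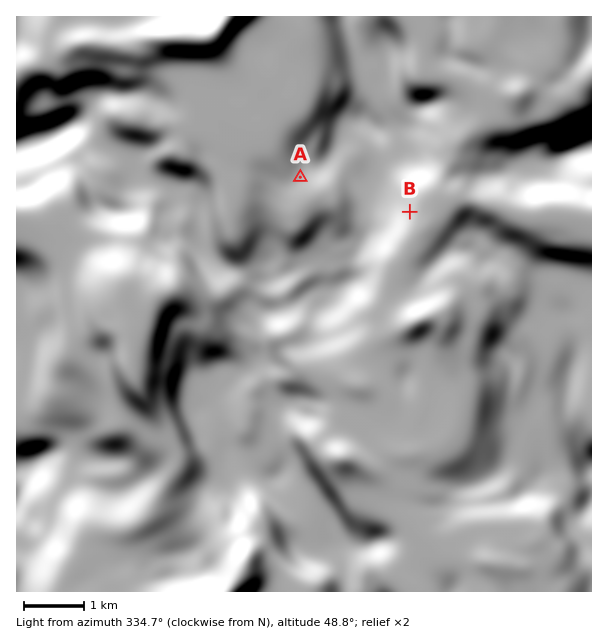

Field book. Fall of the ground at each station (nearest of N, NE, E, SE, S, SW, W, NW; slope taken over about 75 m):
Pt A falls NE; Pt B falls W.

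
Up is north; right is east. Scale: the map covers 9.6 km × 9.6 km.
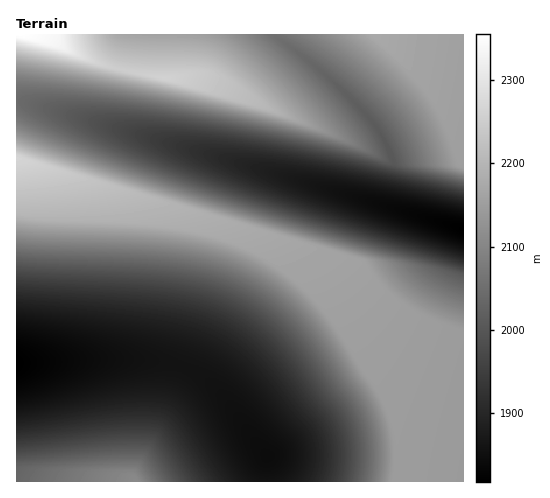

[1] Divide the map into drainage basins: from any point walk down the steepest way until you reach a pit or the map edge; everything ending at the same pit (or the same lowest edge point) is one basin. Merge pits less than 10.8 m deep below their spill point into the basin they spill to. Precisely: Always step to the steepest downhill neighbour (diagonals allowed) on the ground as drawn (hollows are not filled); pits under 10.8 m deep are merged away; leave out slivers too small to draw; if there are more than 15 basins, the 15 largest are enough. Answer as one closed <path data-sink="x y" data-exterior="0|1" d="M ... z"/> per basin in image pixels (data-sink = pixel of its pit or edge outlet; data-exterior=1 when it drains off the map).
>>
<path data-sink="463 229" data-exterior="1" d="M463 34l-446 0-1 124 290 88 24 43 32 71 27 44 10 38 0 27-3 12 67 1z"/><path data-sink="17 364" data-exterior="1" d="M20 159l-4 0 0 322 118 1 0-9 27-48 29-74 35-109-2-17-7-7z"/><path data-sink="269 457" data-exterior="0" d="M223 221l-3 0 5 12 0 9-35 109-29 74-27 48 1 8 261 1 3-13 0-27-10-38-27-44-32-71-20-37-4-6z"/>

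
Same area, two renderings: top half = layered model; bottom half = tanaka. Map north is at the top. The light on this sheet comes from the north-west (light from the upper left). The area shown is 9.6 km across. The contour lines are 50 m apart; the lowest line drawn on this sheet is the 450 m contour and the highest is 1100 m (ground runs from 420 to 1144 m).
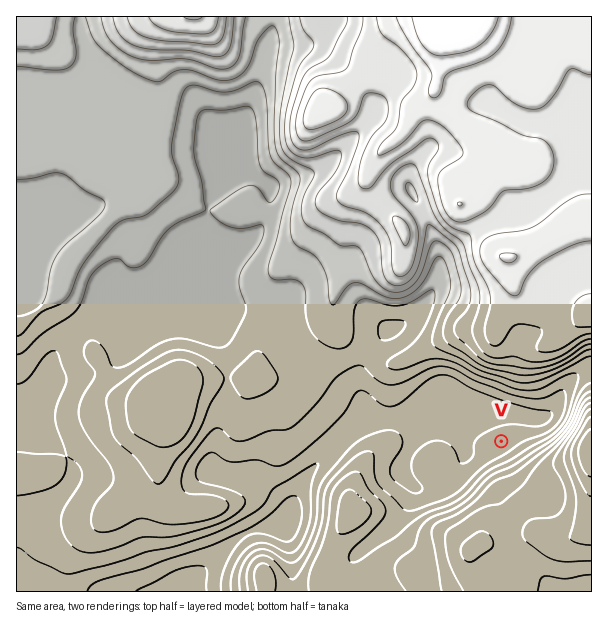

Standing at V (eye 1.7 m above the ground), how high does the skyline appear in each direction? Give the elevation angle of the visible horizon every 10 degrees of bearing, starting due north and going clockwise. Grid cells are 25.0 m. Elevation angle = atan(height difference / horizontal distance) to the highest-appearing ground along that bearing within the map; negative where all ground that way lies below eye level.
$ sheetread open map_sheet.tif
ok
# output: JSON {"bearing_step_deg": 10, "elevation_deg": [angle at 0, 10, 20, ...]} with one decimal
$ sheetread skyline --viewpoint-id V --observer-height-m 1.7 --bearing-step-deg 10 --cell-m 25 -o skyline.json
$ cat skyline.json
{"bearing_step_deg": 10, "elevation_deg": [11.5, 10.9, 11.4, 10.7, 7.8, 2.8, 5.8, 11.8, 15.5, 17.8, 18.1, 16.6, 17.2, 17.7, 17.7, 17.4, 17.0, 16.6, 16.0, 14.5, 11.2, 7.8, 5.2, 1.6, 2.9, 3.0, 1.5, 1.4, 1.8, 1.0, 1.5, 2.5, 3.0, 5.2, 7.5, 10.8]}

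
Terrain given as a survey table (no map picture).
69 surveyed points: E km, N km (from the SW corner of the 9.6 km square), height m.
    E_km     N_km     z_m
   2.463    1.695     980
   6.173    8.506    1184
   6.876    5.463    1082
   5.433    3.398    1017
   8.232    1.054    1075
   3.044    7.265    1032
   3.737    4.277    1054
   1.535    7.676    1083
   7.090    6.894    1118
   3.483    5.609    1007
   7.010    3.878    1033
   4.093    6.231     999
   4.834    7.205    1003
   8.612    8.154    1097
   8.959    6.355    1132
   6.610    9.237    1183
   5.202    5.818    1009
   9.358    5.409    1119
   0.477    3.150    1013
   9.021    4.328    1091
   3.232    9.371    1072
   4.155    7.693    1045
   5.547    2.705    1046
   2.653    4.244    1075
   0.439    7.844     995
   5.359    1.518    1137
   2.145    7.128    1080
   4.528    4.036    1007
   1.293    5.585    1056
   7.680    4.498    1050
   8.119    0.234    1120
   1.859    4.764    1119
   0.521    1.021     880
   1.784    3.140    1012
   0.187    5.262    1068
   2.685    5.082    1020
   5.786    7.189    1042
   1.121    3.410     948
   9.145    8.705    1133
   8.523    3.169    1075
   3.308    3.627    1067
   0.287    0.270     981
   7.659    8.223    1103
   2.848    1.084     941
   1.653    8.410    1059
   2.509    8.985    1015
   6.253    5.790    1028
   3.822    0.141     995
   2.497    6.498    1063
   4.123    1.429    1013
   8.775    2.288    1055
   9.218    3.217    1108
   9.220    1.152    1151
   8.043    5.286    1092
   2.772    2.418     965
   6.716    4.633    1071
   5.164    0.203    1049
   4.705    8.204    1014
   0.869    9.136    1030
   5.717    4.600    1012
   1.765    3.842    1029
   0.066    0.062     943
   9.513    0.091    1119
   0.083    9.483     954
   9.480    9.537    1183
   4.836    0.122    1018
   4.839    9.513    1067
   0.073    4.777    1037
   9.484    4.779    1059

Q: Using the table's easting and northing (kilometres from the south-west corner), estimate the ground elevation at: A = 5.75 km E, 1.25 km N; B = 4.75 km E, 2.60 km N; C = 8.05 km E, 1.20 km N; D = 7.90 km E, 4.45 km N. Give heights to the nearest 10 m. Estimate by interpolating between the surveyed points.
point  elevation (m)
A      1110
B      1060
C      1110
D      1050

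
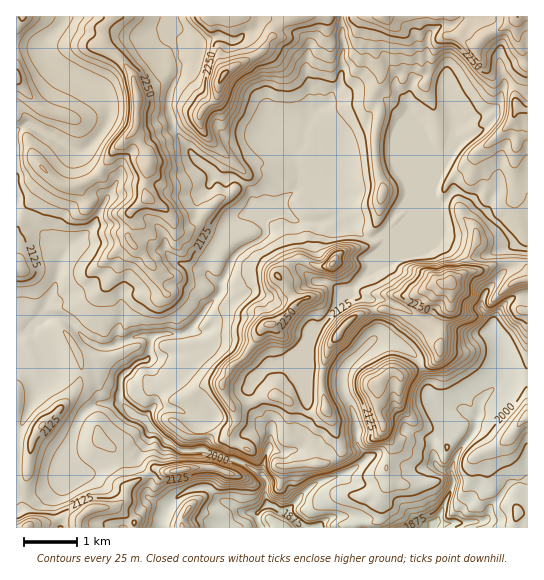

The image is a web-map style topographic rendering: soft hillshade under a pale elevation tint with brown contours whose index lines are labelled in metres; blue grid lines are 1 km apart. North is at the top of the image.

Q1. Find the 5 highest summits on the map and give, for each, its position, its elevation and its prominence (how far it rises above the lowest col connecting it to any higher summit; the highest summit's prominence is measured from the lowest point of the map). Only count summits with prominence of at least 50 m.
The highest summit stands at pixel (223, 75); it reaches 2381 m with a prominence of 563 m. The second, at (450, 282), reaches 2362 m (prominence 239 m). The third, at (138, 99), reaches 2323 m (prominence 148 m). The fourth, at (333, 263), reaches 2309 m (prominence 181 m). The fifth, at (270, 325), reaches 2282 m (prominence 75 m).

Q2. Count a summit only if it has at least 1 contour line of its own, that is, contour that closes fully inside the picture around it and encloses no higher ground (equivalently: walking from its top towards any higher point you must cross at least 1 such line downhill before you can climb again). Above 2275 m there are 6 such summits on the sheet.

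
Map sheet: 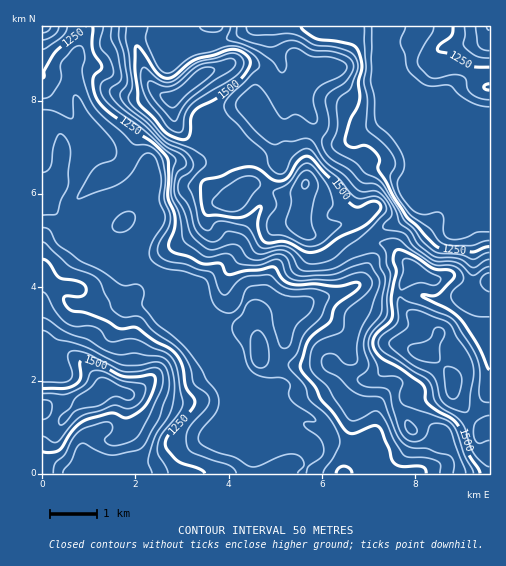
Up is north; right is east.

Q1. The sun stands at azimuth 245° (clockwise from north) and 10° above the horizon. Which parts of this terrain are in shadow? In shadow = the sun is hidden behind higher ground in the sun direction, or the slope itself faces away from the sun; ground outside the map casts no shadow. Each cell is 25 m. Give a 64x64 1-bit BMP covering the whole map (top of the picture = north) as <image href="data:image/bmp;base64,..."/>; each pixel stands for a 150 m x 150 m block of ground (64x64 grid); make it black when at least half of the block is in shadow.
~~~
<image width="64" height="64" href="data:image/bmp;base64,Qk0+AgAAAAAAAD4AAAAoAAAAQAAAAEAAAAABAAEAAAAAAAACAAATCwAAEwsAAAIAAAAAAAAA////AAAAAABgAAAAAAgAACAA4DwAAAAAAAHwyAAAAAAYAfHAAAAAABwB9wAAAAAAHAH4AAAAAAAcAPgAAAADAAgA+AAAAAAAAAD4AAAAAAAAAPgAAAAAAAAD/OAAAAAG4Af/4AAAAA9wH//gAAAABwB8/+AAAAAHAP7/4AAAAAcB///wAAAABwP///CAAAAHB///+MAAAA8P///4wAAAHx////HAAAA/fHP/4MAAAD944//AAAAAf3gj8AAAAAH/eAPAAAAAB/9wAQAAAAAP/2AAAAAAAAg8AAMAAAAAAAABwAAAAAAAAAPgAAAAAAG8B+AAAAAAA/5/gAAAAAAH/34AAAAAAA//fAAAAAAAH/94AAAAAAAf/3AAAAAAAB//IAAAAAMAH/8ABAAAAwE//wAAAAADAP//AAAAAAIY//8AAAAAAD3/8AAAAAAAf//wAAAAAAP///AAAAADw///+AAAAAHj///8AAAAAMP///wAAAABg///wAAAAAPD//+AAAAAB4P//wAAAAAPgH//AAAADA4Af/8AAAAeHgDz/gAAAB48AfPgAAAADjAB84AAAAAEAAHnwAAAAAAAAAfAAAAAwAAAD8AAAAHgAAAPwAAwAfAMAA/AAAAB8Y+AH8AAAAPxn4B/4AAAA+Afx//gAAADwB/v//AAAAOAH//38AAwAQA//+fgAA=="/>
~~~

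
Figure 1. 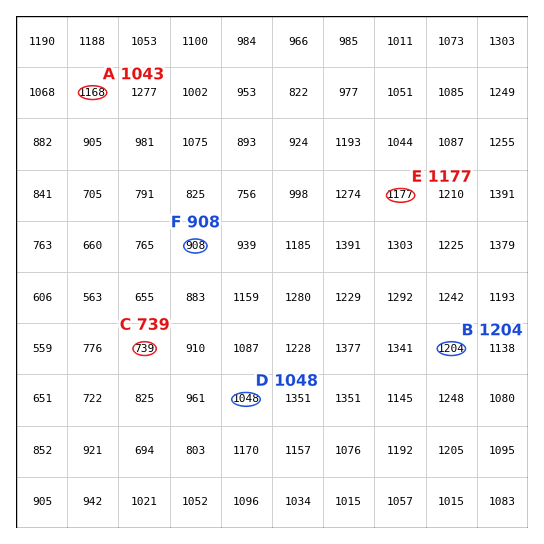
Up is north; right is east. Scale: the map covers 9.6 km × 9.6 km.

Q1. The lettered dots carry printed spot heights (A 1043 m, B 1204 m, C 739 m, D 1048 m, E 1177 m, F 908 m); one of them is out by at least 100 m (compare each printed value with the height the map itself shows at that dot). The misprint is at A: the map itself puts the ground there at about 1168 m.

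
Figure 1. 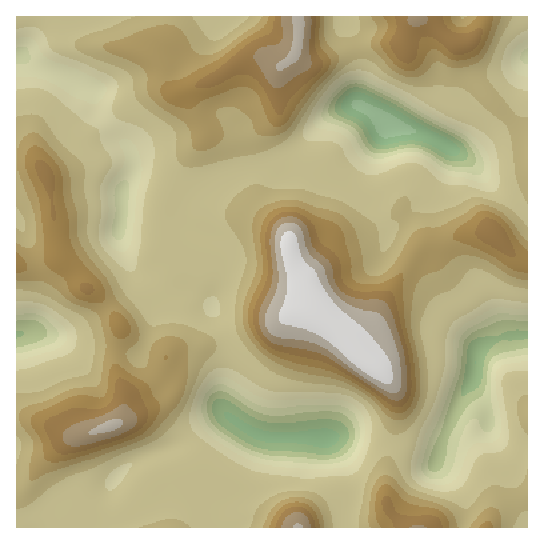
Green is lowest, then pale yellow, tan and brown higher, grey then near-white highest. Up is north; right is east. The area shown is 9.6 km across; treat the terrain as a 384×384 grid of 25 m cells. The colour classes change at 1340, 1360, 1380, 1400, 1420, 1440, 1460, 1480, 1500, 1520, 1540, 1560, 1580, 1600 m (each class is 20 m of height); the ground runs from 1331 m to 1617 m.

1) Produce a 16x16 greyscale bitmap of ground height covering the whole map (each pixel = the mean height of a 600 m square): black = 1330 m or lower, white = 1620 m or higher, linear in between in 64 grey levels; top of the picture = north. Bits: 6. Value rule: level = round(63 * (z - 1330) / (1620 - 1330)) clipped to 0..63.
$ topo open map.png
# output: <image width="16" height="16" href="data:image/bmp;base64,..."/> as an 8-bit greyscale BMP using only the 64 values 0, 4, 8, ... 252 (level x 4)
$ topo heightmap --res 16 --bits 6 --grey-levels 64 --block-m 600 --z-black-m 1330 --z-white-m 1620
<image width="16" height="16" href="data:image/bmp;base64,Qk02BQAAAAAAADYEAAAoAAAAEAAAABAAAAABAAgAAAAAAAABAAATCwAAEwsAAAABAAAAAAAAAAAAAAEBAQACAgIAAwMDAAQEBAAFBQUABgYGAAcHBwAICAgACQkJAAoKCgALCwsADAwMAA0NDQAODg4ADw8PABAQEAAREREAEhISABMTEwAUFBQAFRUVABYWFgAXFxcAGBgYABkZGQAaGhoAGxsbABwcHAAdHR0AHh4eAB8fHwAgICAAISEhACIiIgAjIyMAJCQkACUlJQAmJiYAJycnACgoKAApKSkAKioqACsrKwAsLCwALS0tAC4uLgAvLy8AMDAwADExMQAyMjIAMzMzADQ0NAA1NTUANjY2ADc3NwA4ODgAOTk5ADo6OgA7OzsAPDw8AD09PQA+Pj4APz8/AEBAQABBQUEAQkJCAENDQwBEREQARUVFAEZGRgBHR0cASEhIAElJSQBKSkoAS0tLAExMTABNTU0ATk5OAE9PTwBQUFAAUVFRAFJSUgBTU1MAVFRUAFVVVQBWVlYAV1dXAFhYWABZWVkAWlpaAFtbWwBcXFwAXV1dAF5eXgBfX18AYGBgAGFhYQBiYmIAY2NjAGRkZABlZWUAZmZmAGdnZwBoaGgAaWlpAGpqagBra2sAbGxsAG1tbQBubm4Ab29vAHBwcABxcXEAcnJyAHNzcwB0dHQAdXV1AHZ2dgB3d3cAeHh4AHl5eQB6enoAe3t7AHx8fAB9fX0Afn5+AH9/fwCAgIAAgYGBAIKCggCDg4MAhISEAIWFhQCGhoYAh4eHAIiIiACJiYkAioqKAIuLiwCMjIwAjY2NAI6OjgCPj48AkJCQAJGRkQCSkpIAk5OTAJSUlACVlZUAlpaWAJeXlwCYmJgAmZmZAJqamgCbm5sAnJycAJ2dnQCenp4An5+fAKCgoAChoaEAoqKiAKOjowCkpKQApaWlAKampgCnp6cAqKioAKmpqQCqqqoAq6urAKysrACtra0Arq6uAK+vrwCwsLAAsbGxALKysgCzs7MAtLS0ALW1tQC2trYAt7e3ALi4uAC5ubkAurq6ALu7uwC8vLwAvb29AL6+vgC/v78AwMDAAMHBwQDCwsIAw8PDAMTExADFxcUAxsbGAMfHxwDIyMgAycnJAMrKygDLy8sAzMzMAM3NzQDOzs4Az8/PANDQ0ADR0dEA0tLSANPT0wDU1NQA1dXVANbW1gDX19cA2NjYANnZ2QDa2toA29vbANzc3ADd3d0A3t7eAN/f3wDg4OAA4eHhAOLi4gDj4+MA5OTkAOXl5QDm5uYA5+fnAOjo6ADp6ekA6urqAOvr6wDs7OwA7e3tAO7u7gDv7+8A8PDwAPHx8QDy8vIA8/PzAPT09AD19fUA9vb2APf39wD4+PgA+fn5APr6+gD7+/sA/Pz8AP39/QD+/v4A////AIB8fHyAgHyEtJiArLCYkIiQiHx0fHx8eHRwdJRwXHyAlLywlHx4YDgsJEh8aERkeKC4xMygbCgwPDRMkIhETHiAiJi0oIRUbHyEpNykWDR0VGyImJyQfJC4zPDonGQsRERskJyAfHi47PTs1JB0VESInKiAeHh4pOjsuLCUhHyAoKyIaHh8fJzozKCIoJicsJSodFh8fICc0KyUhIyYsJygpHRUeHyAiIiEfHyAeHSAqJR4YHSIhIB8fGxUXDRQgIx8cGx8mJSUkGA4CBxEcIR0aGB8nKykqLh0JDhsgIR8VGR4jJycsMTUsHyQqJyQZGx8hJCYjISk0KiEpMC4rHg="/>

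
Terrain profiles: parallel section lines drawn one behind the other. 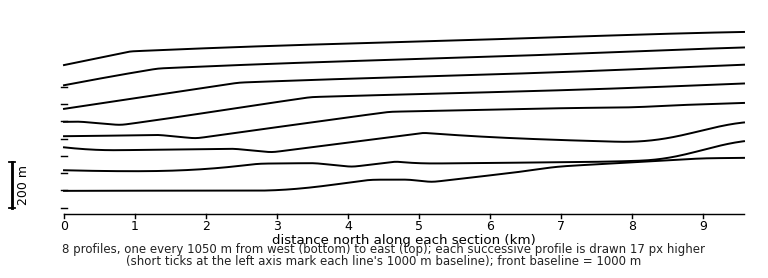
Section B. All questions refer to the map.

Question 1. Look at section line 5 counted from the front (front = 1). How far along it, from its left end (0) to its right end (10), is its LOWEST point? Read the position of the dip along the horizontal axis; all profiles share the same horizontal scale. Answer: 1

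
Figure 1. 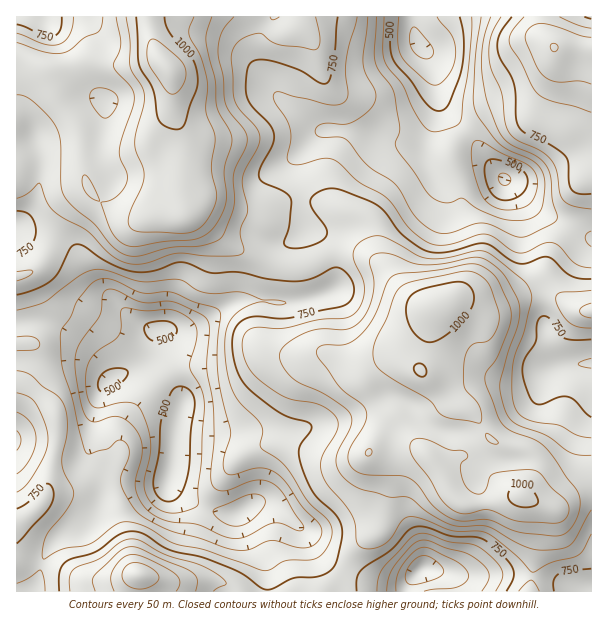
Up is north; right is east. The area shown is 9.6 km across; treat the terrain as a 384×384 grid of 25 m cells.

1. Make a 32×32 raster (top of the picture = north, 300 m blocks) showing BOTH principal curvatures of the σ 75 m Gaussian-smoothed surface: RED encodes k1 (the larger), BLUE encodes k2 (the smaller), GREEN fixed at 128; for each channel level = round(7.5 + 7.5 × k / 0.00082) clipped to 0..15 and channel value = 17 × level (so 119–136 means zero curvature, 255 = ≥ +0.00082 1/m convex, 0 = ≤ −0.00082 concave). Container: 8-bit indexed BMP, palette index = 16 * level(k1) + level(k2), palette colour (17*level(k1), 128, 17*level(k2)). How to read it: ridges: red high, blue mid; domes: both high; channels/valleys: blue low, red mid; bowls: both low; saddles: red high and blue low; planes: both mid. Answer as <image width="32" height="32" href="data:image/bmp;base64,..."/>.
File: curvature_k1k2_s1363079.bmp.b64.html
<image width="32" height="32" href="data:image/bmp;base64,Qk02CAAAAAAAADYEAAAoAAAAIAAAACAAAAABAAgAAAAAAAAEAAATCwAAEwsAAAABAAAAAAAAAIAAABGAAAAigAAAM4AAAESAAABVgAAAZoAAAHeAAACIgAAAmYAAAKqAAAC7gAAAzIAAAN2AAADugAAA/4AAAACAEQARgBEAIoARADOAEQBEgBEAVYARAGaAEQB3gBEAiIARAJmAEQCqgBEAu4ARAMyAEQDdgBEA7oARAP+AEQAAgCIAEYAiACKAIgAzgCIARIAiAFWAIgBmgCIAd4AiAIiAIgCZgCIAqoAiALuAIgDMgCIA3YAiAO6AIgD/gCIAAIAzABGAMwAigDMAM4AzAESAMwBVgDMAZoAzAHeAMwCIgDMAmYAzAKqAMwC7gDMAzIAzAN2AMwDugDMA/4AzAACARAARgEQAIoBEADOARABEgEQAVYBEAGaARAB3gEQAiIBEAJmARACqgEQAu4BEAMyARADdgEQA7oBEAP+ARAAAgFUAEYBVACKAVQAzgFUARIBVAFWAVQBmgFUAd4BVAIiAVQCZgFUAqoBVALuAVQDMgFUA3YBVAO6AVQD/gFUAAIBmABGAZgAigGYAM4BmAESAZgBVgGYAZoBmAHeAZgCIgGYAmYBmAKqAZgC7gGYAzIBmAN2AZgDugGYA/4BmAACAdwARgHcAIoB3ADOAdwBEgHcAVYB3AGaAdwB3gHcAiIB3AJmAdwCqgHcAu4B3AMyAdwDdgHcA7oB3AP+AdwAAgIgAEYCIACKAiAAzgIgARICIAFWAiABmgIgAd4CIAIiAiACZgIgAqoCIALuAiADMgIgA3YCIAO6AiAD/gIgAAICZABGAmQAigJkAM4CZAESAmQBVgJkAZoCZAHeAmQCIgJkAmYCZAKqAmQC7gJkAzICZAN2AmQDugJkA/4CZAACAqgARgKoAIoCqADOAqgBEgKoAVYCqAGaAqgB3gKoAiICqAJmAqgCqgKoAu4CqAMyAqgDdgKoA7oCqAP+AqgAAgLsAEYC7ACKAuwAzgLsARIC7AFWAuwBmgLsAd4C7AIiAuwCZgLsAqoC7ALuAuwDMgLsA3YC7AO6AuwD/gLsAAIDMABGAzAAigMwAM4DMAESAzABVgMwAZoDMAHeAzACIgMwAmYDMAKqAzAC7gMwAzIDMAN2AzADugMwA/4DMAACA3QARgN0AIoDdADOA3QBEgN0AVYDdAGaA3QB3gN0AiIDdAJmA3QCqgN0Au4DdAMyA3QDdgN0A7oDdAP+A3QAAgO4AEYDuACKA7gAzgO4ARIDuAFWA7gBmgO4Ad4DuAIiA7gCZgO4AqoDuALuA7gDMgO4A3YDuAO6A7gD/gO4AAID/ABGA/wAigP8AM4D/AESA/wBVgP8AZoD/AHeA/wCIgP8AmYD/AKqA/wC7gP8AzID/AN2A/wDugP8A/4D/AISBptrE5vv59+jl9eiTlbintpfWtIBwoYFiYqPzkmJ0ppDk6OT3/vr29ufHpIKFuKTVxcPScABwgGJSkeOjdLWWgpBwUbb4lVNzlXWTt7d0YaTm+Pq2UIOhUWS1tabItMeFcnNxsOOmk5aVY1KmxmBAcMXI+fOwptiSoseXl/iU9/iVhYS143JQobCAUHGQkJa1tqa1otL4/Pf02tn4/MWV+cemhMbTQTCT5OZzUFGVyqiWlIWElPjXhLXq67emxHX3toWFtuViYHS3+ceDk8a4tsa3ppSl54Z1pKW1loWmZOXVY4ao+qWAc4bZ+dXFxrbF+fy2pOm4lpeFk8XIpKZDxPeipcnqtXCCl7ampqeWdHOm+KWlx4SElef2+MaEhXTW+bKh2sa0cYCWxpV0lJNiUYDDp5eDlJbG9YJSkqZ1xeb5lGClxcaFQHTGpoaXlnSFpcSUcYK2p9nHU1J1t4e3ttaUMGGVt7OAlKe3mKiotsfJuIOV2KaVtaOEc3SXl4amtpNidJR1pcWkpsnJp6eop5enpsi5l5eU1ZRCY4KDp8mWhIWXpZWWhIOm6sm2x9nXxbaol5amhoX4lYGllYSlpZSHl7eFYlJRYrX86tXW2sijxbemlqeGhenIkHCztYKEl4eog5CBQHKgsMGiYHCClGGExri5uamm2dqgcOf5lZSEhIJgtbmz18mlcZCBgYBgMXO32er56cnIpbHE5cb46balkHLFpaR0p4d2p7fIuINStOTUxuf5+9rC08i1hKbnpqTAx9qmYlGjltfXpqe4tMT56NWhc5X4t3Gj6YVTdLWkYYPb69fVx9TUpXSFdHaFpLXFpVNBYMPVcnTWpHRzlZSExdjZ2Pf86qVyp6h1dYaWtud1Y1RzxLa0lKOxk6OVprjmpLeomLjZybGml5WmuNjZuIR1dZbjcnKBweWmtpGn2adjhbeXp8jIYnOXppe3poWUloZ0xtYwIECT+tqXgZfYlnN0toenxrRzcXJ0mKiWZYeXc5XntGAwQKD1qIaBlteFo7i3hqe4p7imlIKEp5ZmdYWEt9igsLbF9NWFdFKm14SCt8eWt6jI2ObGlWNyo3SFt6SVxKCz+/rXqIeShNandXKF1te2tKV1hJOTg4Wml7a2lXKitaW5yYeGhYSnt4ZkQkKz9rfGdFNjc4WW2Me4ybeDgJPHlpbGlIWHl7iolYSUhLb66silc2NkhqfnhbbHt5JxgcW2hpXIt6bn+PXWx8LE+/rbpnNyc4aGx8d1tJJSYFJQp+iXl9qohueCgNaVYJX4tZOic4SlyLjYuIbHlVBhZGCV6unY+vn1olBh1YOCxvaElJaFhpSmubiWp7iXcIKXgpK2yerYp4U="/>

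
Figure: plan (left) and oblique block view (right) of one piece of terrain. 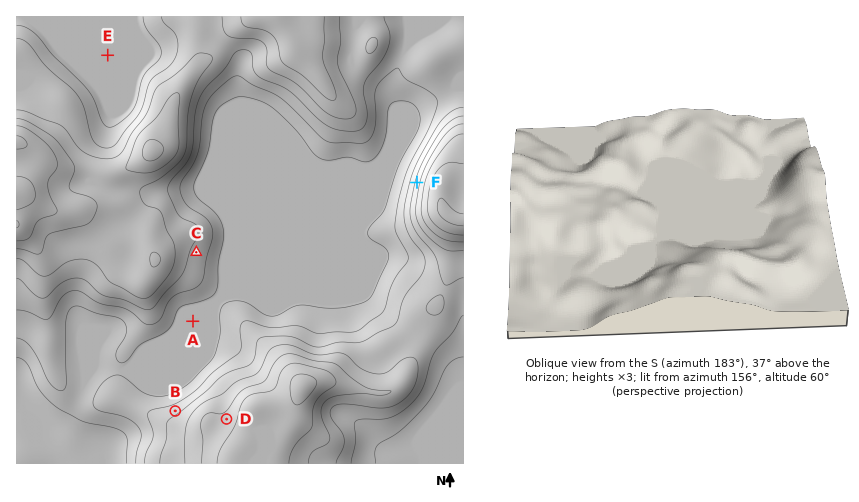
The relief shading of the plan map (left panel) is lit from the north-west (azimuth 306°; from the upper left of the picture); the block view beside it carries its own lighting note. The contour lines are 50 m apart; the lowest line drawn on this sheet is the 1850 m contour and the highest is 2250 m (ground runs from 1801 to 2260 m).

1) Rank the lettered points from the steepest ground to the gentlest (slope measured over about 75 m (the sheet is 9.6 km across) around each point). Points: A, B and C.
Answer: B C A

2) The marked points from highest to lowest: D F E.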